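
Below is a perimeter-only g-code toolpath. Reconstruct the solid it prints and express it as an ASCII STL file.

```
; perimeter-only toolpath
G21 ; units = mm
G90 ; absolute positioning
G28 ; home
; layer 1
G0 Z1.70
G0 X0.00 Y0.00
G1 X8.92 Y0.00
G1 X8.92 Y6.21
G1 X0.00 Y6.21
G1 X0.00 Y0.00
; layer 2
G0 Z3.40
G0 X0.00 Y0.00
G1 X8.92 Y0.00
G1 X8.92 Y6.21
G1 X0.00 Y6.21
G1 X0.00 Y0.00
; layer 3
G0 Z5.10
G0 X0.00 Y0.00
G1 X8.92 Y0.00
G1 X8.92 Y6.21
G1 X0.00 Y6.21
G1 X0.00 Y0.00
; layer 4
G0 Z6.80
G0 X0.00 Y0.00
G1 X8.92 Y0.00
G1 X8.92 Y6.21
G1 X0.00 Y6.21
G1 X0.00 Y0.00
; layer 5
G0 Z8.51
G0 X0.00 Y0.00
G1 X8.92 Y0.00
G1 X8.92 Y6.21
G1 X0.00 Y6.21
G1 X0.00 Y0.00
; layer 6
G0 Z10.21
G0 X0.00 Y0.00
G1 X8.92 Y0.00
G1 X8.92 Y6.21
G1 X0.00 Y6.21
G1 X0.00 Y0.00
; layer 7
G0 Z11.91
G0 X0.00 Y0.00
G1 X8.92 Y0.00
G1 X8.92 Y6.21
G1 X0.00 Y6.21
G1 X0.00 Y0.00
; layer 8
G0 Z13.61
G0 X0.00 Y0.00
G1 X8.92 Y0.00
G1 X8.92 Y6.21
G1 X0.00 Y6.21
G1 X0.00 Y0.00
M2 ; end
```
solid part
  facet normal 0.0000 0.0000 -1.0000
    outer loop
      vertex 8.92 6.21 0.00
      vertex 8.92 0.00 0.00
      vertex 0.00 0.00 0.00
    endloop
  endfacet
  facet normal 0.0000 0.0000 -1.0000
    outer loop
      vertex 0.00 6.21 0.00
      vertex 8.92 6.21 0.00
      vertex 0.00 0.00 0.00
    endloop
  endfacet
  facet normal 0.0000 0.0000 1.0000
    outer loop
      vertex 0.00 0.00 13.61
      vertex 8.92 0.00 13.61
      vertex 8.92 6.21 13.61
    endloop
  endfacet
  facet normal 0.0000 0.0000 1.0000
    outer loop
      vertex 0.00 0.00 13.61
      vertex 8.92 6.21 13.61
      vertex 0.00 6.21 13.61
    endloop
  endfacet
  facet normal 0.0000 -1.0000 0.0000
    outer loop
      vertex 0.00 0.00 0.00
      vertex 8.92 0.00 0.00
      vertex 8.92 0.00 13.61
    endloop
  endfacet
  facet normal 0.0000 -1.0000 0.0000
    outer loop
      vertex 0.00 0.00 0.00
      vertex 8.92 0.00 13.61
      vertex 0.00 0.00 13.61
    endloop
  endfacet
  facet normal 0.0000 1.0000 0.0000
    outer loop
      vertex 8.92 6.21 13.61
      vertex 8.92 6.21 0.00
      vertex 0.00 6.21 0.00
    endloop
  endfacet
  facet normal 0.0000 1.0000 0.0000
    outer loop
      vertex 0.00 6.21 13.61
      vertex 8.92 6.21 13.61
      vertex 0.00 6.21 0.00
    endloop
  endfacet
  facet normal -1.0000 0.0000 0.0000
    outer loop
      vertex 0.00 6.21 13.61
      vertex 0.00 6.21 0.00
      vertex 0.00 0.00 0.00
    endloop
  endfacet
  facet normal -1.0000 0.0000 0.0000
    outer loop
      vertex 0.00 0.00 13.61
      vertex 0.00 6.21 13.61
      vertex 0.00 0.00 0.00
    endloop
  endfacet
  facet normal 1.0000 0.0000 0.0000
    outer loop
      vertex 8.92 0.00 0.00
      vertex 8.92 6.21 0.00
      vertex 8.92 6.21 13.61
    endloop
  endfacet
  facet normal 1.0000 0.0000 0.0000
    outer loop
      vertex 8.92 0.00 0.00
      vertex 8.92 6.21 13.61
      vertex 8.92 0.00 13.61
    endloop
  endfacet
endsolid part

The G0 Z moves step by Δz≈1.70 mm. Every layer's G1 loop is the same polygon, so the solid is a straight extrusion of it from z=0 to z≈13.6. Closing with flat bottom and top caps and triangulating gives 12 facets — a rectangular box, roughly 8.92 × 6.21 mm footprint and 13.6 mm tall.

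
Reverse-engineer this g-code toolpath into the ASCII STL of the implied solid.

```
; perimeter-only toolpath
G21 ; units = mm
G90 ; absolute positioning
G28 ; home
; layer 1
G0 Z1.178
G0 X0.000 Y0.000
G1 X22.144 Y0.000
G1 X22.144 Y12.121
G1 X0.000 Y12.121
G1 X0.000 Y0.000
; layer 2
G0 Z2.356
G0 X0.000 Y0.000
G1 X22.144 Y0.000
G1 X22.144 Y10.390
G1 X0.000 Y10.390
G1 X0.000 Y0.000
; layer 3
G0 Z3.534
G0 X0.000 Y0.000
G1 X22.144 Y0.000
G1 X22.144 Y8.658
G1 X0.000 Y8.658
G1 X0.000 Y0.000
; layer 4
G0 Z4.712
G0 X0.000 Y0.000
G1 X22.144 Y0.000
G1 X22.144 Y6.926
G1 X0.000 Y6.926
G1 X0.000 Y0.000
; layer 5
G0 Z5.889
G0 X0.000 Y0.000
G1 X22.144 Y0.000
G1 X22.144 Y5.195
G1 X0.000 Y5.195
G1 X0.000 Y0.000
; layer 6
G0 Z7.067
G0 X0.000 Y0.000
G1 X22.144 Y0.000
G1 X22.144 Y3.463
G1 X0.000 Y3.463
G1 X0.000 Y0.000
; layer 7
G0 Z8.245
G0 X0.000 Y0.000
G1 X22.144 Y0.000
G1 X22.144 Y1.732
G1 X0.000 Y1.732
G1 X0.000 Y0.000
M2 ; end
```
solid part
  facet normal 0.0000 0.0000 -1.0000
    outer loop
      vertex 22.144 13.853 0.000
      vertex 22.144 0.000 0.000
      vertex 0.000 0.000 0.000
    endloop
  endfacet
  facet normal 0.0000 0.0000 -1.0000
    outer loop
      vertex 0.000 13.853 0.000
      vertex 22.144 13.853 0.000
      vertex 0.000 0.000 0.000
    endloop
  endfacet
  facet normal 0.0000 -1.0000 0.0000
    outer loop
      vertex 0.000 0.000 0.000
      vertex 22.144 0.000 0.000
      vertex 22.144 0.000 9.423
    endloop
  endfacet
  facet normal 0.0000 -1.0000 0.0000
    outer loop
      vertex 0.000 0.000 0.000
      vertex 22.144 0.000 9.423
      vertex 0.000 0.000 9.423
    endloop
  endfacet
  facet normal 0.0000 0.5624 0.8268
    outer loop
      vertex 0.000 0.000 9.423
      vertex 22.144 0.000 9.423
      vertex 22.144 13.853 0.000
    endloop
  endfacet
  facet normal 0.0000 0.5624 0.8268
    outer loop
      vertex 0.000 0.000 9.423
      vertex 22.144 13.853 0.000
      vertex 0.000 13.853 0.000
    endloop
  endfacet
  facet normal -1.0000 0.0000 0.0000
    outer loop
      vertex 0.000 0.000 9.423
      vertex 0.000 13.853 0.000
      vertex 0.000 0.000 0.000
    endloop
  endfacet
  facet normal 1.0000 0.0000 0.0000
    outer loop
      vertex 22.144 0.000 0.000
      vertex 22.144 13.853 0.000
      vertex 22.144 0.000 9.423
    endloop
  endfacet
endsolid part

The G0 Z moves step by Δz≈1.178 mm. The G1 loops shrink linearly with z, so the solid tapers from its base footprint up to z≈9.42. Closing with a flat bottom cap and the tapered top and triangulating gives 8 facets — a wedge (ramp): 22.1 × 13.9 mm base, rising to 9.42 mm along the y=0 edge and sloping linearly to z=0 at y=13.9.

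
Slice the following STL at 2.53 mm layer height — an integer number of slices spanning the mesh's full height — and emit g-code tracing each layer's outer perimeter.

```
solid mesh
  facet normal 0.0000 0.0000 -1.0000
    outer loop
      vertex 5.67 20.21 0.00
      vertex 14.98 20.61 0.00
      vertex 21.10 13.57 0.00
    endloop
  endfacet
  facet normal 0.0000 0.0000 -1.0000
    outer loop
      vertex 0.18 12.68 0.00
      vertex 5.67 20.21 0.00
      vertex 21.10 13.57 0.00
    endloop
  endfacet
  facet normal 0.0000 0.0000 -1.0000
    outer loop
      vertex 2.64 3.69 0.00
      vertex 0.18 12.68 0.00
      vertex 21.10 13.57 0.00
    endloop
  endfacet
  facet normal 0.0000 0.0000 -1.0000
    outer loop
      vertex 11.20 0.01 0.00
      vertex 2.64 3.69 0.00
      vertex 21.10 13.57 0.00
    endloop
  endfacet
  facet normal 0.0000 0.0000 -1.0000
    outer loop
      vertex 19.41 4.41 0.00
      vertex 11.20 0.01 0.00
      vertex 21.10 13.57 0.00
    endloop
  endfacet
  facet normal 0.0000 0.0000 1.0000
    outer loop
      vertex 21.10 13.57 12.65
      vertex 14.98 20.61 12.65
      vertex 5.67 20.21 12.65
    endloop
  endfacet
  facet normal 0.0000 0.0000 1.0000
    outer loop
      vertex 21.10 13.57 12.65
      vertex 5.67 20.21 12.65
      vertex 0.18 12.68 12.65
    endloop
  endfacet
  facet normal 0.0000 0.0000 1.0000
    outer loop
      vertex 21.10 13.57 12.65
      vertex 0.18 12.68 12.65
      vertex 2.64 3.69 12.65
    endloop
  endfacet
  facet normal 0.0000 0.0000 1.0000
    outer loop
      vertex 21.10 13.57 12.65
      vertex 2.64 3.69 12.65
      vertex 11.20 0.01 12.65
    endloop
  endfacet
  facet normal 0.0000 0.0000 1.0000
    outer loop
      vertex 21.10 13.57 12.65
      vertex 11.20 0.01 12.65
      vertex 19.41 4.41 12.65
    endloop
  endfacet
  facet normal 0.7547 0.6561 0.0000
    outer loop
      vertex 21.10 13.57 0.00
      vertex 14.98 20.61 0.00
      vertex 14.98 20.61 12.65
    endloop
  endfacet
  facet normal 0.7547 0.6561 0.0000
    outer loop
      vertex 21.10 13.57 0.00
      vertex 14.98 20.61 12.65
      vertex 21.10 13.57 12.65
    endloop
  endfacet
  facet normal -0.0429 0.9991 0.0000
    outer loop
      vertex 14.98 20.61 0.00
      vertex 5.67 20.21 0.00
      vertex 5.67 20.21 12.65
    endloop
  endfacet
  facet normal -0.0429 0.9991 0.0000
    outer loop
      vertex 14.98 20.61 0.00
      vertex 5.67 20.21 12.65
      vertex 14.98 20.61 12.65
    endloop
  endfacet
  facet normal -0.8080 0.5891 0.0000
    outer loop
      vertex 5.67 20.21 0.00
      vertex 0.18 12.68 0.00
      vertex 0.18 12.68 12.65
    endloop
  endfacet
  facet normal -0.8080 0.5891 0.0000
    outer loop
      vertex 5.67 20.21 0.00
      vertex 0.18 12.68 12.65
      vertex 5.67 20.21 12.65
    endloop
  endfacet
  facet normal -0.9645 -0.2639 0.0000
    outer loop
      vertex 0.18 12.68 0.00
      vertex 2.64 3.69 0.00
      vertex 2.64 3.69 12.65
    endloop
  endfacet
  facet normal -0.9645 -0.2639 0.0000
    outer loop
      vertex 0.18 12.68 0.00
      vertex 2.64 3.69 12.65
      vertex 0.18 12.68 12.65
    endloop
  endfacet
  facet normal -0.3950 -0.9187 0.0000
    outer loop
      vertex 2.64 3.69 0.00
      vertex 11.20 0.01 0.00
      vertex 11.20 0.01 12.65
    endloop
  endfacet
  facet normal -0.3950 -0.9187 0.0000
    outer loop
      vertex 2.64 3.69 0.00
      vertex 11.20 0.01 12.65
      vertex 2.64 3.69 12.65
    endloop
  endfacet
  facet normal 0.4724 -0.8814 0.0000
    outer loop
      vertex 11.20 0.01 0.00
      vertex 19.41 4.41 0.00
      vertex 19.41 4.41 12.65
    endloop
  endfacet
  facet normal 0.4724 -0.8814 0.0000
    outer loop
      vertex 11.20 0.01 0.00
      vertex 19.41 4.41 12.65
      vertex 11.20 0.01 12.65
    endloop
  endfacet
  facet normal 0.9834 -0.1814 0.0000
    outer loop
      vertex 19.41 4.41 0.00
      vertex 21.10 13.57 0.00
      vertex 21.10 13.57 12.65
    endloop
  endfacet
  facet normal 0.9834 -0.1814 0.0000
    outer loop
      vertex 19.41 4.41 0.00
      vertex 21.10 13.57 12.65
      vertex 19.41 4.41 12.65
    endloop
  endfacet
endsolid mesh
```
; perimeter-only toolpath
G21 ; units = mm
G90 ; absolute positioning
G28 ; home
; layer 1
G0 Z2.53
G0 X21.10 Y13.57
G1 X14.98 Y20.61
G1 X5.67 Y20.21
G1 X0.18 Y12.68
G1 X2.64 Y3.69
G1 X11.20 Y0.01
G1 X19.41 Y4.41
G1 X21.10 Y13.57
; layer 2
G0 Z5.06
G0 X21.10 Y13.57
G1 X14.98 Y20.61
G1 X5.67 Y20.21
G1 X0.18 Y12.68
G1 X2.64 Y3.69
G1 X11.20 Y0.01
G1 X19.41 Y4.41
G1 X21.10 Y13.57
; layer 3
G0 Z7.59
G0 X21.10 Y13.57
G1 X14.98 Y20.61
G1 X5.67 Y20.21
G1 X0.18 Y12.68
G1 X2.64 Y3.69
G1 X11.20 Y0.01
G1 X19.41 Y4.41
G1 X21.10 Y13.57
; layer 4
G0 Z10.12
G0 X21.10 Y13.57
G1 X14.98 Y20.61
G1 X5.67 Y20.21
G1 X0.18 Y12.68
G1 X2.64 Y3.69
G1 X11.20 Y0.01
G1 X19.41 Y4.41
G1 X21.10 Y13.57
; layer 5
G0 Z12.65
G0 X21.10 Y13.57
G1 X14.98 Y20.61
G1 X5.67 Y20.21
G1 X0.18 Y12.68
G1 X2.64 Y3.69
G1 X11.20 Y0.01
G1 X19.41 Y4.41
G1 X21.10 Y13.57
M2 ; end

The solid is a regular 7-sided prism (a cylinder approximated with 7 flat sides), circumscribed radius ≈ 10.7 mm, height ≈ 12.7 mm. Slicing at Δz = 2.53 mm — 5 equal slices spanning the solid's height, so layer i sits at z = i·h/5 — gives 5 non-empty perimeters. Each is a 7-segment closed polygon; G0 lifts to the layer z and rapids to the start vertex, then G1 traces the edges.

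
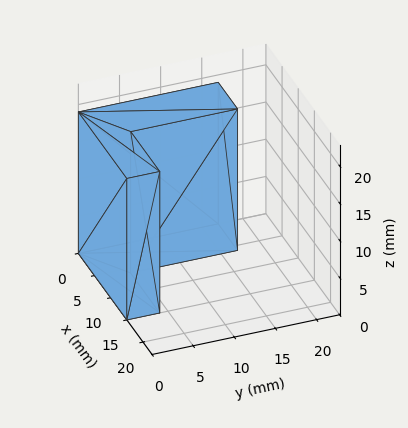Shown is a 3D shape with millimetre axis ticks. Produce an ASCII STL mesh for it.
Reading the render: the shape is an L-shaped prism: outer 15 × 17 mm, arm thicknesses ≈ 4 mm (horizontal) and 6 mm (vertical), extruded 19 mm in z (dimensions read to the nearest mm from the axis ticks). For the STL, each face is triangulated and given an outward normal.

solid part
  facet normal 0.0000 0.0000 -1.0000
    outer loop
      vertex 15.000 4.000 0.000
      vertex 15.000 0.000 0.000
      vertex 0.000 0.000 0.000
    endloop
  endfacet
  facet normal 0.0000 0.0000 -1.0000
    outer loop
      vertex 6.000 4.000 0.000
      vertex 15.000 4.000 0.000
      vertex 0.000 0.000 0.000
    endloop
  endfacet
  facet normal 0.0000 0.0000 -1.0000
    outer loop
      vertex 6.000 17.000 0.000
      vertex 6.000 4.000 0.000
      vertex 0.000 0.000 0.000
    endloop
  endfacet
  facet normal 0.0000 0.0000 -1.0000
    outer loop
      vertex 0.000 17.000 0.000
      vertex 6.000 17.000 0.000
      vertex 0.000 0.000 0.000
    endloop
  endfacet
  facet normal 0.0000 0.0000 1.0000
    outer loop
      vertex 0.000 0.000 19.000
      vertex 15.000 0.000 19.000
      vertex 15.000 4.000 19.000
    endloop
  endfacet
  facet normal 0.0000 0.0000 1.0000
    outer loop
      vertex 0.000 0.000 19.000
      vertex 15.000 4.000 19.000
      vertex 6.000 4.000 19.000
    endloop
  endfacet
  facet normal 0.0000 0.0000 1.0000
    outer loop
      vertex 0.000 0.000 19.000
      vertex 6.000 4.000 19.000
      vertex 6.000 17.000 19.000
    endloop
  endfacet
  facet normal 0.0000 0.0000 1.0000
    outer loop
      vertex 0.000 0.000 19.000
      vertex 6.000 17.000 19.000
      vertex 0.000 17.000 19.000
    endloop
  endfacet
  facet normal 0.0000 -1.0000 0.0000
    outer loop
      vertex 0.000 0.000 0.000
      vertex 15.000 0.000 0.000
      vertex 15.000 0.000 19.000
    endloop
  endfacet
  facet normal 0.0000 -1.0000 0.0000
    outer loop
      vertex 0.000 0.000 0.000
      vertex 15.000 0.000 19.000
      vertex 0.000 0.000 19.000
    endloop
  endfacet
  facet normal 1.0000 0.0000 0.0000
    outer loop
      vertex 15.000 0.000 0.000
      vertex 15.000 4.000 0.000
      vertex 15.000 4.000 19.000
    endloop
  endfacet
  facet normal 1.0000 0.0000 0.0000
    outer loop
      vertex 15.000 0.000 0.000
      vertex 15.000 4.000 19.000
      vertex 15.000 0.000 19.000
    endloop
  endfacet
  facet normal 0.0000 1.0000 0.0000
    outer loop
      vertex 15.000 4.000 0.000
      vertex 6.000 4.000 0.000
      vertex 6.000 4.000 19.000
    endloop
  endfacet
  facet normal 0.0000 1.0000 0.0000
    outer loop
      vertex 15.000 4.000 0.000
      vertex 6.000 4.000 19.000
      vertex 15.000 4.000 19.000
    endloop
  endfacet
  facet normal 1.0000 0.0000 0.0000
    outer loop
      vertex 6.000 4.000 0.000
      vertex 6.000 17.000 0.000
      vertex 6.000 17.000 19.000
    endloop
  endfacet
  facet normal 1.0000 0.0000 0.0000
    outer loop
      vertex 6.000 4.000 0.000
      vertex 6.000 17.000 19.000
      vertex 6.000 4.000 19.000
    endloop
  endfacet
  facet normal 0.0000 1.0000 0.0000
    outer loop
      vertex 6.000 17.000 0.000
      vertex 0.000 17.000 0.000
      vertex 0.000 17.000 19.000
    endloop
  endfacet
  facet normal 0.0000 1.0000 0.0000
    outer loop
      vertex 6.000 17.000 0.000
      vertex 0.000 17.000 19.000
      vertex 6.000 17.000 19.000
    endloop
  endfacet
  facet normal -1.0000 0.0000 0.0000
    outer loop
      vertex 0.000 17.000 0.000
      vertex 0.000 0.000 0.000
      vertex 0.000 0.000 19.000
    endloop
  endfacet
  facet normal -1.0000 0.0000 0.0000
    outer loop
      vertex 0.000 17.000 0.000
      vertex 0.000 0.000 19.000
      vertex 0.000 17.000 19.000
    endloop
  endfacet
endsolid part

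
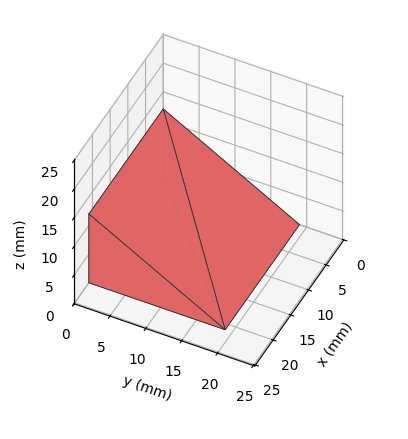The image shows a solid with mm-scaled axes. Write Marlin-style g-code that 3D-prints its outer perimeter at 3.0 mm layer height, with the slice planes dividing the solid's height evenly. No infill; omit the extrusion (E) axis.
Reading the render: the shape is a wedge (ramp): 21 × 19 mm base, rising to 12 mm along the y=0 edge and sloping linearly to z=0 at y=19 (dimensions read to the nearest mm from the axis ticks). For the g-code, the solid's height is divided into equal slices at the stated Δz and each level perimeter traced with G1 moves after a G0 lift.

; perimeter-only toolpath
G21 ; units = mm
G90 ; absolute positioning
G28 ; home
; layer 1
G0 Z3.0
G0 X0.0 Y0.0
G1 X21.0 Y0.0
G1 X21.0 Y14.2
G1 X0.0 Y14.2
G1 X0.0 Y0.0
; layer 2
G0 Z6.0
G0 X0.0 Y0.0
G1 X21.0 Y0.0
G1 X21.0 Y9.5
G1 X0.0 Y9.5
G1 X0.0 Y0.0
; layer 3
G0 Z9.0
G0 X0.0 Y0.0
G1 X21.0 Y0.0
G1 X21.0 Y4.8
G1 X0.0 Y4.8
G1 X0.0 Y0.0
M2 ; end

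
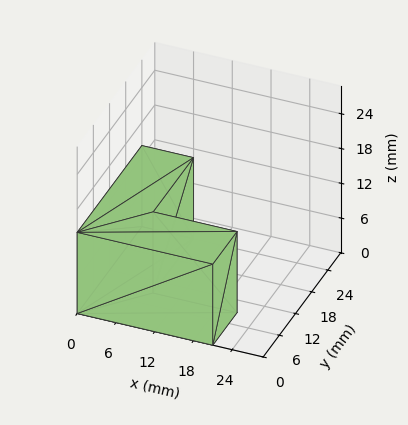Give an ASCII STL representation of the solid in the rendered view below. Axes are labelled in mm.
Reading the render: the shape is an L-shaped prism: outer 21 × 24 mm, arm thicknesses ≈ 9 mm (horizontal) and 8 mm (vertical), extruded 14 mm in z (dimensions read to the nearest mm from the axis ticks). For the STL, each face is triangulated and given an outward normal.

solid part
  facet normal 0.0000 0.0000 -1.0000
    outer loop
      vertex 21.00 9.00 0.00
      vertex 21.00 0.00 0.00
      vertex 0.00 0.00 0.00
    endloop
  endfacet
  facet normal 0.0000 0.0000 -1.0000
    outer loop
      vertex 8.00 9.00 0.00
      vertex 21.00 9.00 0.00
      vertex 0.00 0.00 0.00
    endloop
  endfacet
  facet normal 0.0000 0.0000 -1.0000
    outer loop
      vertex 8.00 24.00 0.00
      vertex 8.00 9.00 0.00
      vertex 0.00 0.00 0.00
    endloop
  endfacet
  facet normal 0.0000 0.0000 -1.0000
    outer loop
      vertex 0.00 24.00 0.00
      vertex 8.00 24.00 0.00
      vertex 0.00 0.00 0.00
    endloop
  endfacet
  facet normal 0.0000 0.0000 1.0000
    outer loop
      vertex 0.00 0.00 14.00
      vertex 21.00 0.00 14.00
      vertex 21.00 9.00 14.00
    endloop
  endfacet
  facet normal 0.0000 0.0000 1.0000
    outer loop
      vertex 0.00 0.00 14.00
      vertex 21.00 9.00 14.00
      vertex 8.00 9.00 14.00
    endloop
  endfacet
  facet normal 0.0000 0.0000 1.0000
    outer loop
      vertex 0.00 0.00 14.00
      vertex 8.00 9.00 14.00
      vertex 8.00 24.00 14.00
    endloop
  endfacet
  facet normal 0.0000 0.0000 1.0000
    outer loop
      vertex 0.00 0.00 14.00
      vertex 8.00 24.00 14.00
      vertex 0.00 24.00 14.00
    endloop
  endfacet
  facet normal 0.0000 -1.0000 0.0000
    outer loop
      vertex 0.00 0.00 0.00
      vertex 21.00 0.00 0.00
      vertex 21.00 0.00 14.00
    endloop
  endfacet
  facet normal 0.0000 -1.0000 0.0000
    outer loop
      vertex 0.00 0.00 0.00
      vertex 21.00 0.00 14.00
      vertex 0.00 0.00 14.00
    endloop
  endfacet
  facet normal 1.0000 0.0000 0.0000
    outer loop
      vertex 21.00 0.00 0.00
      vertex 21.00 9.00 0.00
      vertex 21.00 9.00 14.00
    endloop
  endfacet
  facet normal 1.0000 0.0000 0.0000
    outer loop
      vertex 21.00 0.00 0.00
      vertex 21.00 9.00 14.00
      vertex 21.00 0.00 14.00
    endloop
  endfacet
  facet normal 0.0000 1.0000 0.0000
    outer loop
      vertex 21.00 9.00 0.00
      vertex 8.00 9.00 0.00
      vertex 8.00 9.00 14.00
    endloop
  endfacet
  facet normal 0.0000 1.0000 0.0000
    outer loop
      vertex 21.00 9.00 0.00
      vertex 8.00 9.00 14.00
      vertex 21.00 9.00 14.00
    endloop
  endfacet
  facet normal 1.0000 0.0000 0.0000
    outer loop
      vertex 8.00 9.00 0.00
      vertex 8.00 24.00 0.00
      vertex 8.00 24.00 14.00
    endloop
  endfacet
  facet normal 1.0000 0.0000 0.0000
    outer loop
      vertex 8.00 9.00 0.00
      vertex 8.00 24.00 14.00
      vertex 8.00 9.00 14.00
    endloop
  endfacet
  facet normal 0.0000 1.0000 0.0000
    outer loop
      vertex 8.00 24.00 0.00
      vertex 0.00 24.00 0.00
      vertex 0.00 24.00 14.00
    endloop
  endfacet
  facet normal 0.0000 1.0000 0.0000
    outer loop
      vertex 8.00 24.00 0.00
      vertex 0.00 24.00 14.00
      vertex 8.00 24.00 14.00
    endloop
  endfacet
  facet normal -1.0000 0.0000 0.0000
    outer loop
      vertex 0.00 24.00 0.00
      vertex 0.00 0.00 0.00
      vertex 0.00 0.00 14.00
    endloop
  endfacet
  facet normal -1.0000 0.0000 0.0000
    outer loop
      vertex 0.00 24.00 0.00
      vertex 0.00 0.00 14.00
      vertex 0.00 24.00 14.00
    endloop
  endfacet
endsolid part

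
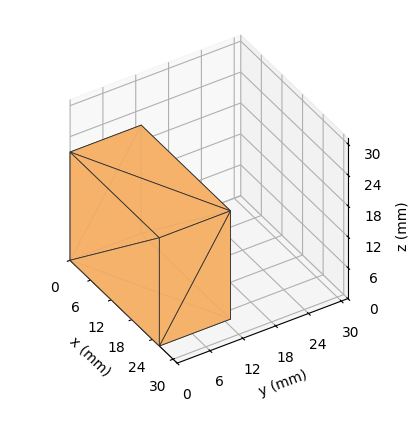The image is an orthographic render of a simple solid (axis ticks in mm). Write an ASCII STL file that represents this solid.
Reading the render: the shape is a rectangular box, roughly 26 × 13 mm footprint and 21 mm tall (dimensions read to the nearest mm from the axis ticks). For the STL, each face is triangulated and given an outward normal.

solid part
  facet normal 0.0000 0.0000 -1.0000
    outer loop
      vertex 26.00 13.00 0.00
      vertex 26.00 0.00 0.00
      vertex 0.00 0.00 0.00
    endloop
  endfacet
  facet normal 0.0000 0.0000 -1.0000
    outer loop
      vertex 0.00 13.00 0.00
      vertex 26.00 13.00 0.00
      vertex 0.00 0.00 0.00
    endloop
  endfacet
  facet normal 0.0000 0.0000 1.0000
    outer loop
      vertex 0.00 0.00 21.00
      vertex 26.00 0.00 21.00
      vertex 26.00 13.00 21.00
    endloop
  endfacet
  facet normal 0.0000 0.0000 1.0000
    outer loop
      vertex 0.00 0.00 21.00
      vertex 26.00 13.00 21.00
      vertex 0.00 13.00 21.00
    endloop
  endfacet
  facet normal 0.0000 -1.0000 0.0000
    outer loop
      vertex 0.00 0.00 0.00
      vertex 26.00 0.00 0.00
      vertex 26.00 0.00 21.00
    endloop
  endfacet
  facet normal 0.0000 -1.0000 0.0000
    outer loop
      vertex 0.00 0.00 0.00
      vertex 26.00 0.00 21.00
      vertex 0.00 0.00 21.00
    endloop
  endfacet
  facet normal 0.0000 1.0000 0.0000
    outer loop
      vertex 26.00 13.00 21.00
      vertex 26.00 13.00 0.00
      vertex 0.00 13.00 0.00
    endloop
  endfacet
  facet normal 0.0000 1.0000 0.0000
    outer loop
      vertex 0.00 13.00 21.00
      vertex 26.00 13.00 21.00
      vertex 0.00 13.00 0.00
    endloop
  endfacet
  facet normal -1.0000 0.0000 0.0000
    outer loop
      vertex 0.00 13.00 21.00
      vertex 0.00 13.00 0.00
      vertex 0.00 0.00 0.00
    endloop
  endfacet
  facet normal -1.0000 0.0000 0.0000
    outer loop
      vertex 0.00 0.00 21.00
      vertex 0.00 13.00 21.00
      vertex 0.00 0.00 0.00
    endloop
  endfacet
  facet normal 1.0000 0.0000 0.0000
    outer loop
      vertex 26.00 0.00 0.00
      vertex 26.00 13.00 0.00
      vertex 26.00 13.00 21.00
    endloop
  endfacet
  facet normal 1.0000 0.0000 0.0000
    outer loop
      vertex 26.00 0.00 0.00
      vertex 26.00 13.00 21.00
      vertex 26.00 0.00 21.00
    endloop
  endfacet
endsolid part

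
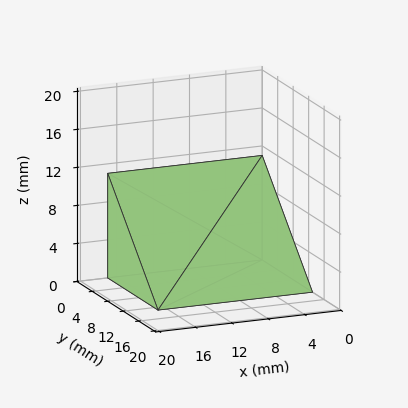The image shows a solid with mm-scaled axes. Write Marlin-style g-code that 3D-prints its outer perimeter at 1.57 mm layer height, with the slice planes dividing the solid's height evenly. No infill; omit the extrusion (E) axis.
Reading the render: the shape is a wedge (ramp): 17 × 13 mm base, rising to 11 mm along the y=0 edge and sloping linearly to z=0 at y=13 (dimensions read to the nearest mm from the axis ticks). For the g-code, the solid's height is divided into equal slices at the stated Δz and each level perimeter traced with G1 moves after a G0 lift.

; perimeter-only toolpath
G21 ; units = mm
G90 ; absolute positioning
G28 ; home
; layer 1
G0 Z1.57
G0 X0.00 Y0.00
G1 X17.00 Y0.00
G1 X17.00 Y11.14
G1 X0.00 Y11.14
G1 X0.00 Y0.00
; layer 2
G0 Z3.14
G0 X0.00 Y0.00
G1 X17.00 Y0.00
G1 X17.00 Y9.29
G1 X0.00 Y9.29
G1 X0.00 Y0.00
; layer 3
G0 Z4.71
G0 X0.00 Y0.00
G1 X17.00 Y0.00
G1 X17.00 Y7.43
G1 X0.00 Y7.43
G1 X0.00 Y0.00
; layer 4
G0 Z6.29
G0 X0.00 Y0.00
G1 X17.00 Y0.00
G1 X17.00 Y5.57
G1 X0.00 Y5.57
G1 X0.00 Y0.00
; layer 5
G0 Z7.86
G0 X0.00 Y0.00
G1 X17.00 Y0.00
G1 X17.00 Y3.71
G1 X0.00 Y3.71
G1 X0.00 Y0.00
; layer 6
G0 Z9.43
G0 X0.00 Y0.00
G1 X17.00 Y0.00
G1 X17.00 Y1.86
G1 X0.00 Y1.86
G1 X0.00 Y0.00
M2 ; end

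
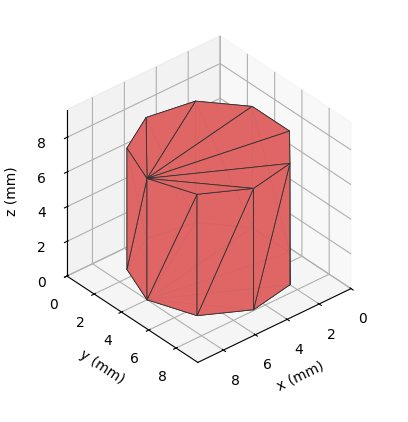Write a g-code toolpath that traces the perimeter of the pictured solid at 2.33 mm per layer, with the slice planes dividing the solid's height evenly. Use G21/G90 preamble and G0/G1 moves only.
Reading the render: the shape is a regular 9-sided prism (a cylinder approximated with 9 flat sides), circumscribed radius ≈ 4 mm, height ≈ 7 mm (dimensions read to the nearest mm from the axis ticks). For the g-code, the solid's height is divided into equal slices at the stated Δz and each level perimeter traced with G1 moves after a G0 lift.

; perimeter-only toolpath
G21 ; units = mm
G90 ; absolute positioning
G28 ; home
; layer 1
G0 Z2.33
G0 X8.00 Y4.00
G1 X7.06 Y6.57
G1 X4.69 Y7.94
G1 X2.00 Y7.46
G1 X0.24 Y5.37
G1 X0.24 Y2.63
G1 X2.00 Y0.54
G1 X4.69 Y0.06
G1 X7.06 Y1.43
G1 X8.00 Y4.00
; layer 2
G0 Z4.67
G0 X8.00 Y4.00
G1 X7.06 Y6.57
G1 X4.69 Y7.94
G1 X2.00 Y7.46
G1 X0.24 Y5.37
G1 X0.24 Y2.63
G1 X2.00 Y0.54
G1 X4.69 Y0.06
G1 X7.06 Y1.43
G1 X8.00 Y4.00
; layer 3
G0 Z7.00
G0 X8.00 Y4.00
G1 X7.06 Y6.57
G1 X4.69 Y7.94
G1 X2.00 Y7.46
G1 X0.24 Y5.37
G1 X0.24 Y2.63
G1 X2.00 Y0.54
G1 X4.69 Y0.06
G1 X7.06 Y1.43
G1 X8.00 Y4.00
M2 ; end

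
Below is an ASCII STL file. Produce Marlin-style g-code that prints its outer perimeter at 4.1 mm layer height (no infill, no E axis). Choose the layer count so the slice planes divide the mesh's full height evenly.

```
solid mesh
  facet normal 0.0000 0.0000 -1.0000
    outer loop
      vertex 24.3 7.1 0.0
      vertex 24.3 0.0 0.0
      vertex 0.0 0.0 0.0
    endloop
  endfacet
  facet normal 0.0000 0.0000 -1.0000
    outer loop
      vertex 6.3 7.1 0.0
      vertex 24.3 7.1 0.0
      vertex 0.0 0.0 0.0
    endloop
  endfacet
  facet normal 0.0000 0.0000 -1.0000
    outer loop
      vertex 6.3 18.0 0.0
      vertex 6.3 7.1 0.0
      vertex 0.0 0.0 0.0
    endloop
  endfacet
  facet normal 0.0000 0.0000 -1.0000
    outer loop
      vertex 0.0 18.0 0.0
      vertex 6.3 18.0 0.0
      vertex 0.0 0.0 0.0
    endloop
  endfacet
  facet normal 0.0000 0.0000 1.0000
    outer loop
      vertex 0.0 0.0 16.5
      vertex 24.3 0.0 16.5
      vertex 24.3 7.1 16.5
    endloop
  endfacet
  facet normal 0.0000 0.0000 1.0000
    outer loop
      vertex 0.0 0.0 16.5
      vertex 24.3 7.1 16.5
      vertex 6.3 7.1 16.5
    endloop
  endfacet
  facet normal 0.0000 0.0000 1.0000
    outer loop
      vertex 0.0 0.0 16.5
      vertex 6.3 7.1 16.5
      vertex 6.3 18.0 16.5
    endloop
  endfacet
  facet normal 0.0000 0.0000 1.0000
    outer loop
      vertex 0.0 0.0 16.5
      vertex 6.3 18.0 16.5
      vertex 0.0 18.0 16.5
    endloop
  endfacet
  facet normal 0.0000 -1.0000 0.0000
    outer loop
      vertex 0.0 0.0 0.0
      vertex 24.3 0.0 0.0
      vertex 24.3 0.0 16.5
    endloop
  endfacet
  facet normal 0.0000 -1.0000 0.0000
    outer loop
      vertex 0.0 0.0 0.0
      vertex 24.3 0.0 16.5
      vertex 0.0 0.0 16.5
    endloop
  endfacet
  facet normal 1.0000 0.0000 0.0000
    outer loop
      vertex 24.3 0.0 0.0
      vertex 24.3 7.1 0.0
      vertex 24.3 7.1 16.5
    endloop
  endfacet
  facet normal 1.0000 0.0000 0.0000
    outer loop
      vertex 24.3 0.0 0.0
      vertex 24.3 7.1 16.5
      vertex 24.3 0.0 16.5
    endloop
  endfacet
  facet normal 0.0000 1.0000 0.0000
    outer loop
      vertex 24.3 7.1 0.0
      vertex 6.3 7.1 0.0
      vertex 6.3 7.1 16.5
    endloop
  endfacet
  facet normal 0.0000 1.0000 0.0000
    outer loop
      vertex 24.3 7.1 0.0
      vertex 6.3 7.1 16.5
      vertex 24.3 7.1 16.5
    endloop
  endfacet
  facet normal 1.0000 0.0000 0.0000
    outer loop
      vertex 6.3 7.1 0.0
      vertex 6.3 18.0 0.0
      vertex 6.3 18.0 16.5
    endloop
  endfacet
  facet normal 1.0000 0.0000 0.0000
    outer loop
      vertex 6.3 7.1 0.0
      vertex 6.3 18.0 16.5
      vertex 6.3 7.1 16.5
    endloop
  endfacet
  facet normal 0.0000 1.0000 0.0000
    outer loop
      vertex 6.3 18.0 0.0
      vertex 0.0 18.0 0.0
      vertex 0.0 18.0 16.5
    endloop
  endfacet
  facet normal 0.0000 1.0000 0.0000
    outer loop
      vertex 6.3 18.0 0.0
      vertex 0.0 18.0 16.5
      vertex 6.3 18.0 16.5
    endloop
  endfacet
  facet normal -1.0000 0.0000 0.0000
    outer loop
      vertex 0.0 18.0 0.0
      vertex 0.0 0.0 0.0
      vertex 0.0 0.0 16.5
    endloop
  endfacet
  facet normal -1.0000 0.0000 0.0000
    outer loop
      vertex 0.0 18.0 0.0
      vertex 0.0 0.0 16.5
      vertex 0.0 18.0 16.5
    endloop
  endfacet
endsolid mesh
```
; perimeter-only toolpath
G21 ; units = mm
G90 ; absolute positioning
G28 ; home
; layer 1
G0 Z4.1
G0 X0.0 Y0.0
G1 X24.3 Y0.0
G1 X24.3 Y7.1
G1 X6.3 Y7.1
G1 X6.3 Y18.0
G1 X0.0 Y18.0
G1 X0.0 Y0.0
; layer 2
G0 Z8.2
G0 X0.0 Y0.0
G1 X24.3 Y0.0
G1 X24.3 Y7.1
G1 X6.3 Y7.1
G1 X6.3 Y18.0
G1 X0.0 Y18.0
G1 X0.0 Y0.0
; layer 3
G0 Z12.4
G0 X0.0 Y0.0
G1 X24.3 Y0.0
G1 X24.3 Y7.1
G1 X6.3 Y7.1
G1 X6.3 Y18.0
G1 X0.0 Y18.0
G1 X0.0 Y0.0
; layer 4
G0 Z16.5
G0 X0.0 Y0.0
G1 X24.3 Y0.0
G1 X24.3 Y7.1
G1 X6.3 Y7.1
G1 X6.3 Y18.0
G1 X0.0 Y18.0
G1 X0.0 Y0.0
M2 ; end

The solid is an L-shaped prism: outer 24.3 × 18 mm, arm thicknesses ≈ 7.1 mm (horizontal) and 6.3 mm (vertical), extruded 16.5 mm in z. Slicing at Δz = 4.1 mm — 4 equal slices spanning the solid's height, so layer i sits at z = i·h/4 — gives 4 non-empty perimeters. Each is a 6-segment closed polygon; G0 lifts to the layer z and rapids to the start vertex, then G1 traces the edges.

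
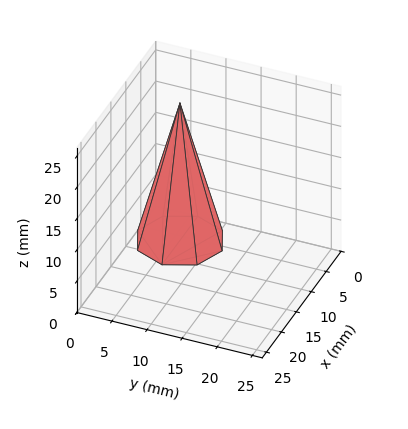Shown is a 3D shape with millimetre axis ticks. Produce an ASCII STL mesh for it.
Reading the render: the shape is a regular 8-sided pyramid, base circumscribed radius ≈ 6 mm, apex at z ≈ 22 mm (dimensions read to the nearest mm from the axis ticks). For the STL, each face is triangulated and given an outward normal.

solid part
  facet normal 0.0000 0.0000 -1.0000
    outer loop
      vertex 6.00 12.00 0.00
      vertex 10.24 10.24 0.00
      vertex 12.00 6.00 0.00
    endloop
  endfacet
  facet normal 0.0000 0.0000 -1.0000
    outer loop
      vertex 1.76 10.24 0.00
      vertex 6.00 12.00 0.00
      vertex 12.00 6.00 0.00
    endloop
  endfacet
  facet normal 0.0000 0.0000 -1.0000
    outer loop
      vertex 0.00 6.00 0.00
      vertex 1.76 10.24 0.00
      vertex 12.00 6.00 0.00
    endloop
  endfacet
  facet normal 0.0000 0.0000 -1.0000
    outer loop
      vertex 1.76 1.76 0.00
      vertex 0.00 6.00 0.00
      vertex 12.00 6.00 0.00
    endloop
  endfacet
  facet normal 0.0000 0.0000 -1.0000
    outer loop
      vertex 6.00 0.00 0.00
      vertex 1.76 1.76 0.00
      vertex 12.00 6.00 0.00
    endloop
  endfacet
  facet normal 0.0000 0.0000 -1.0000
    outer loop
      vertex 10.24 1.76 0.00
      vertex 6.00 0.00 0.00
      vertex 12.00 6.00 0.00
    endloop
  endfacet
  facet normal 0.8956 0.3718 0.2443
    outer loop
      vertex 12.00 6.00 0.00
      vertex 10.24 10.24 0.00
      vertex 6.00 6.00 22.00
    endloop
  endfacet
  facet normal 0.3718 0.8956 0.2443
    outer loop
      vertex 10.24 10.24 0.00
      vertex 6.00 12.00 0.00
      vertex 6.00 6.00 22.00
    endloop
  endfacet
  facet normal -0.3718 0.8956 0.2443
    outer loop
      vertex 6.00 12.00 0.00
      vertex 1.76 10.24 0.00
      vertex 6.00 6.00 22.00
    endloop
  endfacet
  facet normal -0.8956 0.3718 0.2443
    outer loop
      vertex 1.76 10.24 0.00
      vertex 0.00 6.00 0.00
      vertex 6.00 6.00 22.00
    endloop
  endfacet
  facet normal -0.8956 -0.3718 0.2443
    outer loop
      vertex 0.00 6.00 0.00
      vertex 1.76 1.76 0.00
      vertex 6.00 6.00 22.00
    endloop
  endfacet
  facet normal -0.3718 -0.8956 0.2443
    outer loop
      vertex 1.76 1.76 0.00
      vertex 6.00 0.00 0.00
      vertex 6.00 6.00 22.00
    endloop
  endfacet
  facet normal 0.3718 -0.8956 0.2443
    outer loop
      vertex 6.00 0.00 0.00
      vertex 10.24 1.76 0.00
      vertex 6.00 6.00 22.00
    endloop
  endfacet
  facet normal 0.8956 -0.3718 0.2443
    outer loop
      vertex 10.24 1.76 0.00
      vertex 12.00 6.00 0.00
      vertex 6.00 6.00 22.00
    endloop
  endfacet
endsolid part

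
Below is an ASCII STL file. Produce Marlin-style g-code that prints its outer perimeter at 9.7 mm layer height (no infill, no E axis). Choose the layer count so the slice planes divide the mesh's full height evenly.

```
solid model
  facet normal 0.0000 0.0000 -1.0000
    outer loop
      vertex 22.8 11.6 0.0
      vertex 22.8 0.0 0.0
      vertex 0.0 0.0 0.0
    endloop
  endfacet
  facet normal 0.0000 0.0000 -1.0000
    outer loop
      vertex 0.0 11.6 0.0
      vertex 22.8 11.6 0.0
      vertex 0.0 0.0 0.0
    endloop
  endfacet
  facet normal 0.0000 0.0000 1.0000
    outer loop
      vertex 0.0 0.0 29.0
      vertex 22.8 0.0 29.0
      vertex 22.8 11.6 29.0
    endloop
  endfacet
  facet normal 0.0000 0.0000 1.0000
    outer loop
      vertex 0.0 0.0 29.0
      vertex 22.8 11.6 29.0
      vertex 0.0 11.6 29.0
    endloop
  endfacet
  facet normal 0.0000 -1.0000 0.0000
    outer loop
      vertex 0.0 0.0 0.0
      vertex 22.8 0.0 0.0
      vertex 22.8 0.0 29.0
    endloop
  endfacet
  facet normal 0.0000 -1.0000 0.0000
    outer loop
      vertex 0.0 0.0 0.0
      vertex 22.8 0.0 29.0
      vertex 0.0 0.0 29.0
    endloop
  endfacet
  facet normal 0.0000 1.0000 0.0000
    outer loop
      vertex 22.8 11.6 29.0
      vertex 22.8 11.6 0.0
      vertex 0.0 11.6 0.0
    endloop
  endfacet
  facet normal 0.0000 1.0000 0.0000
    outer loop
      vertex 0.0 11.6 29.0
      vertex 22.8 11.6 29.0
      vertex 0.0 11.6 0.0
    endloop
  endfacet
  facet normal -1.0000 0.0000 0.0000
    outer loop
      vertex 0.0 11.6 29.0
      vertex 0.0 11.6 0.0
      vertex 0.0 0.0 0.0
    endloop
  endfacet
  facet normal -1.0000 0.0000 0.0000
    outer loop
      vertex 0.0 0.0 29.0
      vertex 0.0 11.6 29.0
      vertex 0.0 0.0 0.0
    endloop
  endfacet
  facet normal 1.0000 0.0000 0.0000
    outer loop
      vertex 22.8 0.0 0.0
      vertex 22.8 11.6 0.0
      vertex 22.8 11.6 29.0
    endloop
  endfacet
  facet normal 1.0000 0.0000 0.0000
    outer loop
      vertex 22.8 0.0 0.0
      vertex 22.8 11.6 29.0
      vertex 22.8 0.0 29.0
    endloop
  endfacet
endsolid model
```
; perimeter-only toolpath
G21 ; units = mm
G90 ; absolute positioning
G28 ; home
; layer 1
G0 Z9.7
G0 X0.0 Y0.0
G1 X22.8 Y0.0
G1 X22.8 Y11.6
G1 X0.0 Y11.6
G1 X0.0 Y0.0
; layer 2
G0 Z19.3
G0 X0.0 Y0.0
G1 X22.8 Y0.0
G1 X22.8 Y11.6
G1 X0.0 Y11.6
G1 X0.0 Y0.0
; layer 3
G0 Z29.0
G0 X0.0 Y0.0
G1 X22.8 Y0.0
G1 X22.8 Y11.6
G1 X0.0 Y11.6
G1 X0.0 Y0.0
M2 ; end

The solid is a rectangular box, roughly 22.8 × 11.6 mm footprint and 29 mm tall. Slicing at Δz = 9.7 mm — 3 equal slices spanning the solid's height, so layer i sits at z = i·h/3 — gives 3 non-empty perimeters. Each is a 4-segment closed polygon; G0 lifts to the layer z and rapids to the start vertex, then G1 traces the edges.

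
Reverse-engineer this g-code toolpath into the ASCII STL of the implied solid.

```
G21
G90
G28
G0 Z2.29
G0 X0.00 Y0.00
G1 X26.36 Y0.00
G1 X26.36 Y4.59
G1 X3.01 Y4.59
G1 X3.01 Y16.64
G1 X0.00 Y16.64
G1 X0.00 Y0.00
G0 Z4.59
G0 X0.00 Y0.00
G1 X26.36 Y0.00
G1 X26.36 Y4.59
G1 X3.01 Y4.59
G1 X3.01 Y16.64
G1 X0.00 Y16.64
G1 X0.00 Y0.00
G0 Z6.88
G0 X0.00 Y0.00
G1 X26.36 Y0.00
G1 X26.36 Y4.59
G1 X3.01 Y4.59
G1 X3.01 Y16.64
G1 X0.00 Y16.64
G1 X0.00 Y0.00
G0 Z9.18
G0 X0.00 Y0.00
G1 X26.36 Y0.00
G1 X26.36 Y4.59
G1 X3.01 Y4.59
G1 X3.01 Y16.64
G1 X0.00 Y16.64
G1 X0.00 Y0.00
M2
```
solid part
  facet normal 0.0000 0.0000 -1.0000
    outer loop
      vertex 26.36 4.59 0.00
      vertex 26.36 0.00 0.00
      vertex 0.00 0.00 0.00
    endloop
  endfacet
  facet normal 0.0000 0.0000 -1.0000
    outer loop
      vertex 3.01 4.59 0.00
      vertex 26.36 4.59 0.00
      vertex 0.00 0.00 0.00
    endloop
  endfacet
  facet normal 0.0000 0.0000 -1.0000
    outer loop
      vertex 3.01 16.64 0.00
      vertex 3.01 4.59 0.00
      vertex 0.00 0.00 0.00
    endloop
  endfacet
  facet normal 0.0000 0.0000 -1.0000
    outer loop
      vertex 0.00 16.64 0.00
      vertex 3.01 16.64 0.00
      vertex 0.00 0.00 0.00
    endloop
  endfacet
  facet normal 0.0000 0.0000 1.0000
    outer loop
      vertex 0.00 0.00 9.18
      vertex 26.36 0.00 9.18
      vertex 26.36 4.59 9.18
    endloop
  endfacet
  facet normal 0.0000 0.0000 1.0000
    outer loop
      vertex 0.00 0.00 9.18
      vertex 26.36 4.59 9.18
      vertex 3.01 4.59 9.18
    endloop
  endfacet
  facet normal 0.0000 0.0000 1.0000
    outer loop
      vertex 0.00 0.00 9.18
      vertex 3.01 4.59 9.18
      vertex 3.01 16.64 9.18
    endloop
  endfacet
  facet normal 0.0000 0.0000 1.0000
    outer loop
      vertex 0.00 0.00 9.18
      vertex 3.01 16.64 9.18
      vertex 0.00 16.64 9.18
    endloop
  endfacet
  facet normal 0.0000 -1.0000 0.0000
    outer loop
      vertex 0.00 0.00 0.00
      vertex 26.36 0.00 0.00
      vertex 26.36 0.00 9.18
    endloop
  endfacet
  facet normal 0.0000 -1.0000 0.0000
    outer loop
      vertex 0.00 0.00 0.00
      vertex 26.36 0.00 9.18
      vertex 0.00 0.00 9.18
    endloop
  endfacet
  facet normal 1.0000 0.0000 0.0000
    outer loop
      vertex 26.36 0.00 0.00
      vertex 26.36 4.59 0.00
      vertex 26.36 4.59 9.18
    endloop
  endfacet
  facet normal 1.0000 0.0000 0.0000
    outer loop
      vertex 26.36 0.00 0.00
      vertex 26.36 4.59 9.18
      vertex 26.36 0.00 9.18
    endloop
  endfacet
  facet normal 0.0000 1.0000 0.0000
    outer loop
      vertex 26.36 4.59 0.00
      vertex 3.01 4.59 0.00
      vertex 3.01 4.59 9.18
    endloop
  endfacet
  facet normal 0.0000 1.0000 0.0000
    outer loop
      vertex 26.36 4.59 0.00
      vertex 3.01 4.59 9.18
      vertex 26.36 4.59 9.18
    endloop
  endfacet
  facet normal 1.0000 0.0000 0.0000
    outer loop
      vertex 3.01 4.59 0.00
      vertex 3.01 16.64 0.00
      vertex 3.01 16.64 9.18
    endloop
  endfacet
  facet normal 1.0000 0.0000 0.0000
    outer loop
      vertex 3.01 4.59 0.00
      vertex 3.01 16.64 9.18
      vertex 3.01 4.59 9.18
    endloop
  endfacet
  facet normal 0.0000 1.0000 0.0000
    outer loop
      vertex 3.01 16.64 0.00
      vertex 0.00 16.64 0.00
      vertex 0.00 16.64 9.18
    endloop
  endfacet
  facet normal 0.0000 1.0000 0.0000
    outer loop
      vertex 3.01 16.64 0.00
      vertex 0.00 16.64 9.18
      vertex 3.01 16.64 9.18
    endloop
  endfacet
  facet normal -1.0000 0.0000 0.0000
    outer loop
      vertex 0.00 16.64 0.00
      vertex 0.00 0.00 0.00
      vertex 0.00 0.00 9.18
    endloop
  endfacet
  facet normal -1.0000 0.0000 0.0000
    outer loop
      vertex 0.00 16.64 0.00
      vertex 0.00 0.00 9.18
      vertex 0.00 16.64 9.18
    endloop
  endfacet
endsolid part

The G0 Z moves step by Δz≈2.29 mm. Every layer's G1 loop is the same polygon, so the solid is a straight extrusion of it from z=0 to z≈9.18. Closing with flat bottom and top caps and triangulating gives 20 facets — an L-shaped prism: outer 26.4 × 16.6 mm, arm thicknesses ≈ 4.59 mm (horizontal) and 3.01 mm (vertical), extruded 9.18 mm in z.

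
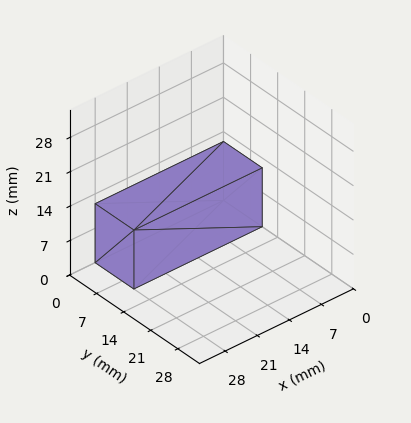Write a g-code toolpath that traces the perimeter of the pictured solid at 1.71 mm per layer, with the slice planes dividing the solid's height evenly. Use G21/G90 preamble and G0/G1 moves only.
Reading the render: the shape is a rectangular box, roughly 28 × 10 mm footprint and 12 mm tall (dimensions read to the nearest mm from the axis ticks). For the g-code, the solid's height is divided into equal slices at the stated Δz and each level perimeter traced with G1 moves after a G0 lift.

; perimeter-only toolpath
G21 ; units = mm
G90 ; absolute positioning
G28 ; home
; layer 1
G0 Z1.71
G0 X0.00 Y0.00
G1 X28.00 Y0.00
G1 X28.00 Y10.00
G1 X0.00 Y10.00
G1 X0.00 Y0.00
; layer 2
G0 Z3.43
G0 X0.00 Y0.00
G1 X28.00 Y0.00
G1 X28.00 Y10.00
G1 X0.00 Y10.00
G1 X0.00 Y0.00
; layer 3
G0 Z5.14
G0 X0.00 Y0.00
G1 X28.00 Y0.00
G1 X28.00 Y10.00
G1 X0.00 Y10.00
G1 X0.00 Y0.00
; layer 4
G0 Z6.86
G0 X0.00 Y0.00
G1 X28.00 Y0.00
G1 X28.00 Y10.00
G1 X0.00 Y10.00
G1 X0.00 Y0.00
; layer 5
G0 Z8.57
G0 X0.00 Y0.00
G1 X28.00 Y0.00
G1 X28.00 Y10.00
G1 X0.00 Y10.00
G1 X0.00 Y0.00
; layer 6
G0 Z10.29
G0 X0.00 Y0.00
G1 X28.00 Y0.00
G1 X28.00 Y10.00
G1 X0.00 Y10.00
G1 X0.00 Y0.00
; layer 7
G0 Z12.00
G0 X0.00 Y0.00
G1 X28.00 Y0.00
G1 X28.00 Y10.00
G1 X0.00 Y10.00
G1 X0.00 Y0.00
M2 ; end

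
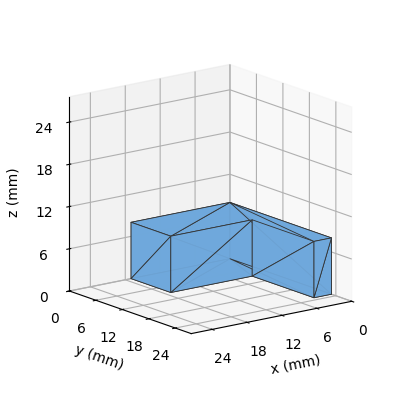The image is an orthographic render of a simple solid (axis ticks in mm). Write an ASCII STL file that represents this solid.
Reading the render: the shape is an L-shaped prism: outer 17 × 23 mm, arm thicknesses ≈ 9 mm (horizontal) and 3 mm (vertical), extruded 8 mm in z (dimensions read to the nearest mm from the axis ticks). For the STL, each face is triangulated and given an outward normal.

solid part
  facet normal 0.0000 0.0000 -1.0000
    outer loop
      vertex 17.0 9.0 0.0
      vertex 17.0 0.0 0.0
      vertex 0.0 0.0 0.0
    endloop
  endfacet
  facet normal 0.0000 0.0000 -1.0000
    outer loop
      vertex 3.0 9.0 0.0
      vertex 17.0 9.0 0.0
      vertex 0.0 0.0 0.0
    endloop
  endfacet
  facet normal 0.0000 0.0000 -1.0000
    outer loop
      vertex 3.0 23.0 0.0
      vertex 3.0 9.0 0.0
      vertex 0.0 0.0 0.0
    endloop
  endfacet
  facet normal 0.0000 0.0000 -1.0000
    outer loop
      vertex 0.0 23.0 0.0
      vertex 3.0 23.0 0.0
      vertex 0.0 0.0 0.0
    endloop
  endfacet
  facet normal 0.0000 0.0000 1.0000
    outer loop
      vertex 0.0 0.0 8.0
      vertex 17.0 0.0 8.0
      vertex 17.0 9.0 8.0
    endloop
  endfacet
  facet normal 0.0000 0.0000 1.0000
    outer loop
      vertex 0.0 0.0 8.0
      vertex 17.0 9.0 8.0
      vertex 3.0 9.0 8.0
    endloop
  endfacet
  facet normal 0.0000 0.0000 1.0000
    outer loop
      vertex 0.0 0.0 8.0
      vertex 3.0 9.0 8.0
      vertex 3.0 23.0 8.0
    endloop
  endfacet
  facet normal 0.0000 0.0000 1.0000
    outer loop
      vertex 0.0 0.0 8.0
      vertex 3.0 23.0 8.0
      vertex 0.0 23.0 8.0
    endloop
  endfacet
  facet normal 0.0000 -1.0000 0.0000
    outer loop
      vertex 0.0 0.0 0.0
      vertex 17.0 0.0 0.0
      vertex 17.0 0.0 8.0
    endloop
  endfacet
  facet normal 0.0000 -1.0000 0.0000
    outer loop
      vertex 0.0 0.0 0.0
      vertex 17.0 0.0 8.0
      vertex 0.0 0.0 8.0
    endloop
  endfacet
  facet normal 1.0000 0.0000 0.0000
    outer loop
      vertex 17.0 0.0 0.0
      vertex 17.0 9.0 0.0
      vertex 17.0 9.0 8.0
    endloop
  endfacet
  facet normal 1.0000 0.0000 0.0000
    outer loop
      vertex 17.0 0.0 0.0
      vertex 17.0 9.0 8.0
      vertex 17.0 0.0 8.0
    endloop
  endfacet
  facet normal 0.0000 1.0000 0.0000
    outer loop
      vertex 17.0 9.0 0.0
      vertex 3.0 9.0 0.0
      vertex 3.0 9.0 8.0
    endloop
  endfacet
  facet normal 0.0000 1.0000 0.0000
    outer loop
      vertex 17.0 9.0 0.0
      vertex 3.0 9.0 8.0
      vertex 17.0 9.0 8.0
    endloop
  endfacet
  facet normal 1.0000 0.0000 0.0000
    outer loop
      vertex 3.0 9.0 0.0
      vertex 3.0 23.0 0.0
      vertex 3.0 23.0 8.0
    endloop
  endfacet
  facet normal 1.0000 0.0000 0.0000
    outer loop
      vertex 3.0 9.0 0.0
      vertex 3.0 23.0 8.0
      vertex 3.0 9.0 8.0
    endloop
  endfacet
  facet normal 0.0000 1.0000 0.0000
    outer loop
      vertex 3.0 23.0 0.0
      vertex 0.0 23.0 0.0
      vertex 0.0 23.0 8.0
    endloop
  endfacet
  facet normal 0.0000 1.0000 0.0000
    outer loop
      vertex 3.0 23.0 0.0
      vertex 0.0 23.0 8.0
      vertex 3.0 23.0 8.0
    endloop
  endfacet
  facet normal -1.0000 0.0000 0.0000
    outer loop
      vertex 0.0 23.0 0.0
      vertex 0.0 0.0 0.0
      vertex 0.0 0.0 8.0
    endloop
  endfacet
  facet normal -1.0000 0.0000 0.0000
    outer loop
      vertex 0.0 23.0 0.0
      vertex 0.0 0.0 8.0
      vertex 0.0 23.0 8.0
    endloop
  endfacet
endsolid part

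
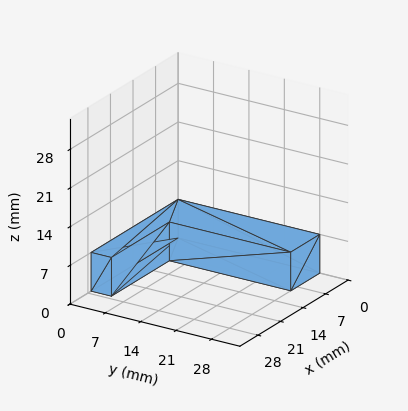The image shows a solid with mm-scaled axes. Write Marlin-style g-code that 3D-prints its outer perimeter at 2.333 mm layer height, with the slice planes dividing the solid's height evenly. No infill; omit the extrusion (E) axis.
Reading the render: the shape is an L-shaped prism: outer 27 × 28 mm, arm thicknesses ≈ 4 mm (horizontal) and 9 mm (vertical), extruded 7 mm in z (dimensions read to the nearest mm from the axis ticks). For the g-code, the solid's height is divided into equal slices at the stated Δz and each level perimeter traced with G1 moves after a G0 lift.

; perimeter-only toolpath
G21 ; units = mm
G90 ; absolute positioning
G28 ; home
; layer 1
G0 Z2.333
G0 X0.000 Y0.000
G1 X27.000 Y0.000
G1 X27.000 Y4.000
G1 X9.000 Y4.000
G1 X9.000 Y28.000
G1 X0.000 Y28.000
G1 X0.000 Y0.000
; layer 2
G0 Z4.667
G0 X0.000 Y0.000
G1 X27.000 Y0.000
G1 X27.000 Y4.000
G1 X9.000 Y4.000
G1 X9.000 Y28.000
G1 X0.000 Y28.000
G1 X0.000 Y0.000
; layer 3
G0 Z7.000
G0 X0.000 Y0.000
G1 X27.000 Y0.000
G1 X27.000 Y4.000
G1 X9.000 Y4.000
G1 X9.000 Y28.000
G1 X0.000 Y28.000
G1 X0.000 Y0.000
M2 ; end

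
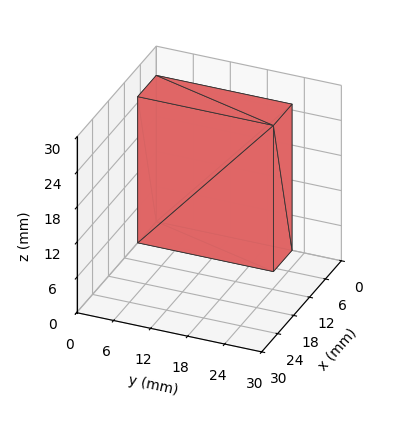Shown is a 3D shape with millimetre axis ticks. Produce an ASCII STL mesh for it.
Reading the render: the shape is a rectangular box, roughly 7 × 22 mm footprint and 25 mm tall (dimensions read to the nearest mm from the axis ticks). For the STL, each face is triangulated and given an outward normal.

solid part
  facet normal 0.0000 0.0000 -1.0000
    outer loop
      vertex 7.00 22.00 0.00
      vertex 7.00 0.00 0.00
      vertex 0.00 0.00 0.00
    endloop
  endfacet
  facet normal 0.0000 0.0000 -1.0000
    outer loop
      vertex 0.00 22.00 0.00
      vertex 7.00 22.00 0.00
      vertex 0.00 0.00 0.00
    endloop
  endfacet
  facet normal 0.0000 0.0000 1.0000
    outer loop
      vertex 0.00 0.00 25.00
      vertex 7.00 0.00 25.00
      vertex 7.00 22.00 25.00
    endloop
  endfacet
  facet normal 0.0000 0.0000 1.0000
    outer loop
      vertex 0.00 0.00 25.00
      vertex 7.00 22.00 25.00
      vertex 0.00 22.00 25.00
    endloop
  endfacet
  facet normal 0.0000 -1.0000 0.0000
    outer loop
      vertex 0.00 0.00 0.00
      vertex 7.00 0.00 0.00
      vertex 7.00 0.00 25.00
    endloop
  endfacet
  facet normal 0.0000 -1.0000 0.0000
    outer loop
      vertex 0.00 0.00 0.00
      vertex 7.00 0.00 25.00
      vertex 0.00 0.00 25.00
    endloop
  endfacet
  facet normal 0.0000 1.0000 0.0000
    outer loop
      vertex 7.00 22.00 25.00
      vertex 7.00 22.00 0.00
      vertex 0.00 22.00 0.00
    endloop
  endfacet
  facet normal 0.0000 1.0000 0.0000
    outer loop
      vertex 0.00 22.00 25.00
      vertex 7.00 22.00 25.00
      vertex 0.00 22.00 0.00
    endloop
  endfacet
  facet normal -1.0000 0.0000 0.0000
    outer loop
      vertex 0.00 22.00 25.00
      vertex 0.00 22.00 0.00
      vertex 0.00 0.00 0.00
    endloop
  endfacet
  facet normal -1.0000 0.0000 0.0000
    outer loop
      vertex 0.00 0.00 25.00
      vertex 0.00 22.00 25.00
      vertex 0.00 0.00 0.00
    endloop
  endfacet
  facet normal 1.0000 0.0000 0.0000
    outer loop
      vertex 7.00 0.00 0.00
      vertex 7.00 22.00 0.00
      vertex 7.00 22.00 25.00
    endloop
  endfacet
  facet normal 1.0000 0.0000 0.0000
    outer loop
      vertex 7.00 0.00 0.00
      vertex 7.00 22.00 25.00
      vertex 7.00 0.00 25.00
    endloop
  endfacet
endsolid part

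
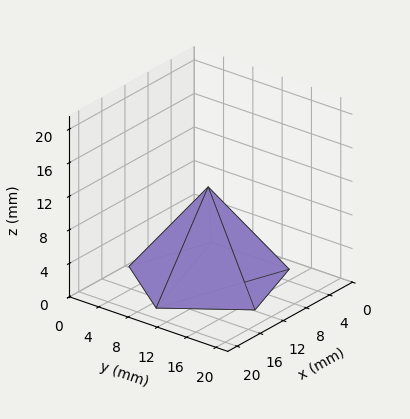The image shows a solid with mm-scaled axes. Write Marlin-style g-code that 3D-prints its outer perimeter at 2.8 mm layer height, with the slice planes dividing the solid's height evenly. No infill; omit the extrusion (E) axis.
Reading the render: the shape is a regular 5-sided pyramid, base circumscribed radius ≈ 9 mm, apex at z ≈ 11 mm (dimensions read to the nearest mm from the axis ticks). For the g-code, the solid's height is divided into equal slices at the stated Δz and each level perimeter traced with G1 moves after a G0 lift.

; perimeter-only toolpath
G21 ; units = mm
G90 ; absolute positioning
G28 ; home
; layer 1
G0 Z2.8
G0 X15.8 Y9.0
G1 X11.1 Y15.5
G1 X3.5 Y13.0
G1 X3.5 Y5.0
G1 X11.1 Y2.5
G1 X15.8 Y9.0
; layer 2
G0 Z5.5
G0 X13.5 Y9.0
G1 X10.4 Y13.3
G1 X5.3 Y11.7
G1 X5.3 Y6.3
G1 X10.4 Y4.7
G1 X13.5 Y9.0
; layer 3
G0 Z8.2
G0 X11.2 Y9.0
G1 X9.7 Y11.2
G1 X7.2 Y10.3
G1 X7.2 Y7.7
G1 X9.7 Y6.8
G1 X11.2 Y9.0
M2 ; end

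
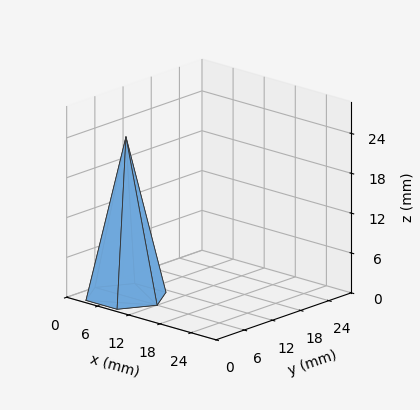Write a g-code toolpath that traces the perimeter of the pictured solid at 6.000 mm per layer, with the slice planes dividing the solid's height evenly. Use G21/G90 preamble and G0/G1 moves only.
Reading the render: the shape is a regular 6-sided pyramid, base circumscribed radius ≈ 6 mm, apex at z ≈ 24 mm (dimensions read to the nearest mm from the axis ticks). For the g-code, the solid's height is divided into equal slices at the stated Δz and each level perimeter traced with G1 moves after a G0 lift.

; perimeter-only toolpath
G21 ; units = mm
G90 ; absolute positioning
G28 ; home
; layer 1
G0 Z6.000
G0 X10.500 Y6.000
G1 X8.250 Y9.897
G1 X3.750 Y9.897
G1 X1.500 Y6.000
G1 X3.750 Y2.103
G1 X8.250 Y2.103
G1 X10.500 Y6.000
; layer 2
G0 Z12.000
G0 X9.000 Y6.000
G1 X7.500 Y8.598
G1 X4.500 Y8.598
G1 X3.000 Y6.000
G1 X4.500 Y3.402
G1 X7.500 Y3.402
G1 X9.000 Y6.000
; layer 3
G0 Z18.000
G0 X7.500 Y6.000
G1 X6.750 Y7.299
G1 X5.250 Y7.299
G1 X4.500 Y6.000
G1 X5.250 Y4.701
G1 X6.750 Y4.701
G1 X7.500 Y6.000
M2 ; end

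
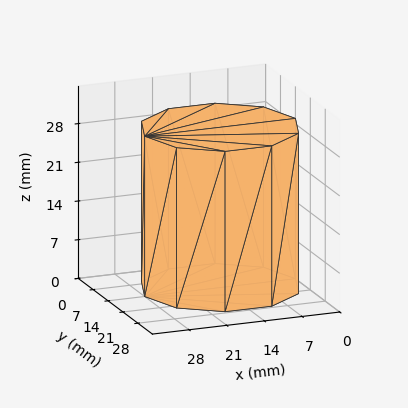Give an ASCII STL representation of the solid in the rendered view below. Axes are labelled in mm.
Reading the render: the shape is a regular 10-sided prism (a cylinder approximated with 10 flat sides), circumscribed radius ≈ 14 mm, height ≈ 29 mm (dimensions read to the nearest mm from the axis ticks). For the STL, each face is triangulated and given an outward normal.

solid part
  facet normal 0.0000 0.0000 -1.0000
    outer loop
      vertex 18.33 27.31 0.00
      vertex 25.33 22.23 0.00
      vertex 28.00 14.00 0.00
    endloop
  endfacet
  facet normal 0.0000 0.0000 -1.0000
    outer loop
      vertex 9.67 27.31 0.00
      vertex 18.33 27.31 0.00
      vertex 28.00 14.00 0.00
    endloop
  endfacet
  facet normal 0.0000 0.0000 -1.0000
    outer loop
      vertex 2.67 22.23 0.00
      vertex 9.67 27.31 0.00
      vertex 28.00 14.00 0.00
    endloop
  endfacet
  facet normal 0.0000 0.0000 -1.0000
    outer loop
      vertex 0.00 14.00 0.00
      vertex 2.67 22.23 0.00
      vertex 28.00 14.00 0.00
    endloop
  endfacet
  facet normal 0.0000 0.0000 -1.0000
    outer loop
      vertex 2.67 5.77 0.00
      vertex 0.00 14.00 0.00
      vertex 28.00 14.00 0.00
    endloop
  endfacet
  facet normal 0.0000 0.0000 -1.0000
    outer loop
      vertex 9.67 0.69 0.00
      vertex 2.67 5.77 0.00
      vertex 28.00 14.00 0.00
    endloop
  endfacet
  facet normal 0.0000 0.0000 -1.0000
    outer loop
      vertex 18.33 0.69 0.00
      vertex 9.67 0.69 0.00
      vertex 28.00 14.00 0.00
    endloop
  endfacet
  facet normal 0.0000 0.0000 -1.0000
    outer loop
      vertex 25.33 5.77 0.00
      vertex 18.33 0.69 0.00
      vertex 28.00 14.00 0.00
    endloop
  endfacet
  facet normal 0.0000 0.0000 1.0000
    outer loop
      vertex 28.00 14.00 29.00
      vertex 25.33 22.23 29.00
      vertex 18.33 27.31 29.00
    endloop
  endfacet
  facet normal 0.0000 0.0000 1.0000
    outer loop
      vertex 28.00 14.00 29.00
      vertex 18.33 27.31 29.00
      vertex 9.67 27.31 29.00
    endloop
  endfacet
  facet normal 0.0000 0.0000 1.0000
    outer loop
      vertex 28.00 14.00 29.00
      vertex 9.67 27.31 29.00
      vertex 2.67 22.23 29.00
    endloop
  endfacet
  facet normal 0.0000 0.0000 1.0000
    outer loop
      vertex 28.00 14.00 29.00
      vertex 2.67 22.23 29.00
      vertex 0.00 14.00 29.00
    endloop
  endfacet
  facet normal 0.0000 0.0000 1.0000
    outer loop
      vertex 28.00 14.00 29.00
      vertex 0.00 14.00 29.00
      vertex 2.67 5.77 29.00
    endloop
  endfacet
  facet normal 0.0000 0.0000 1.0000
    outer loop
      vertex 28.00 14.00 29.00
      vertex 2.67 5.77 29.00
      vertex 9.67 0.69 29.00
    endloop
  endfacet
  facet normal 0.0000 0.0000 1.0000
    outer loop
      vertex 28.00 14.00 29.00
      vertex 9.67 0.69 29.00
      vertex 18.33 0.69 29.00
    endloop
  endfacet
  facet normal 0.0000 0.0000 1.0000
    outer loop
      vertex 28.00 14.00 29.00
      vertex 18.33 0.69 29.00
      vertex 25.33 5.77 29.00
    endloop
  endfacet
  facet normal 0.9512 0.3086 0.0000
    outer loop
      vertex 28.00 14.00 0.00
      vertex 25.33 22.23 0.00
      vertex 25.33 22.23 29.00
    endloop
  endfacet
  facet normal 0.9512 0.3086 0.0000
    outer loop
      vertex 28.00 14.00 0.00
      vertex 25.33 22.23 29.00
      vertex 28.00 14.00 29.00
    endloop
  endfacet
  facet normal 0.5873 0.8093 0.0000
    outer loop
      vertex 25.33 22.23 0.00
      vertex 18.33 27.31 0.00
      vertex 18.33 27.31 29.00
    endloop
  endfacet
  facet normal 0.5873 0.8093 0.0000
    outer loop
      vertex 25.33 22.23 0.00
      vertex 18.33 27.31 29.00
      vertex 25.33 22.23 29.00
    endloop
  endfacet
  facet normal 0.0000 1.0000 0.0000
    outer loop
      vertex 18.33 27.31 0.00
      vertex 9.67 27.31 0.00
      vertex 9.67 27.31 29.00
    endloop
  endfacet
  facet normal 0.0000 1.0000 0.0000
    outer loop
      vertex 18.33 27.31 0.00
      vertex 9.67 27.31 29.00
      vertex 18.33 27.31 29.00
    endloop
  endfacet
  facet normal -0.5873 0.8093 0.0000
    outer loop
      vertex 9.67 27.31 0.00
      vertex 2.67 22.23 0.00
      vertex 2.67 22.23 29.00
    endloop
  endfacet
  facet normal -0.5873 0.8093 0.0000
    outer loop
      vertex 9.67 27.31 0.00
      vertex 2.67 22.23 29.00
      vertex 9.67 27.31 29.00
    endloop
  endfacet
  facet normal -0.9512 0.3086 0.0000
    outer loop
      vertex 2.67 22.23 0.00
      vertex 0.00 14.00 0.00
      vertex 0.00 14.00 29.00
    endloop
  endfacet
  facet normal -0.9512 0.3086 0.0000
    outer loop
      vertex 2.67 22.23 0.00
      vertex 0.00 14.00 29.00
      vertex 2.67 22.23 29.00
    endloop
  endfacet
  facet normal -0.9512 -0.3086 0.0000
    outer loop
      vertex 0.00 14.00 0.00
      vertex 2.67 5.77 0.00
      vertex 2.67 5.77 29.00
    endloop
  endfacet
  facet normal -0.9512 -0.3086 0.0000
    outer loop
      vertex 0.00 14.00 0.00
      vertex 2.67 5.77 29.00
      vertex 0.00 14.00 29.00
    endloop
  endfacet
  facet normal -0.5873 -0.8093 0.0000
    outer loop
      vertex 2.67 5.77 0.00
      vertex 9.67 0.69 0.00
      vertex 9.67 0.69 29.00
    endloop
  endfacet
  facet normal -0.5873 -0.8093 0.0000
    outer loop
      vertex 2.67 5.77 0.00
      vertex 9.67 0.69 29.00
      vertex 2.67 5.77 29.00
    endloop
  endfacet
  facet normal 0.0000 -1.0000 0.0000
    outer loop
      vertex 9.67 0.69 0.00
      vertex 18.33 0.69 0.00
      vertex 18.33 0.69 29.00
    endloop
  endfacet
  facet normal 0.0000 -1.0000 0.0000
    outer loop
      vertex 9.67 0.69 0.00
      vertex 18.33 0.69 29.00
      vertex 9.67 0.69 29.00
    endloop
  endfacet
  facet normal 0.5873 -0.8093 0.0000
    outer loop
      vertex 18.33 0.69 0.00
      vertex 25.33 5.77 0.00
      vertex 25.33 5.77 29.00
    endloop
  endfacet
  facet normal 0.5873 -0.8093 0.0000
    outer loop
      vertex 18.33 0.69 0.00
      vertex 25.33 5.77 29.00
      vertex 18.33 0.69 29.00
    endloop
  endfacet
  facet normal 0.9512 -0.3086 0.0000
    outer loop
      vertex 25.33 5.77 0.00
      vertex 28.00 14.00 0.00
      vertex 28.00 14.00 29.00
    endloop
  endfacet
  facet normal 0.9512 -0.3086 0.0000
    outer loop
      vertex 25.33 5.77 0.00
      vertex 28.00 14.00 29.00
      vertex 25.33 5.77 29.00
    endloop
  endfacet
endsolid part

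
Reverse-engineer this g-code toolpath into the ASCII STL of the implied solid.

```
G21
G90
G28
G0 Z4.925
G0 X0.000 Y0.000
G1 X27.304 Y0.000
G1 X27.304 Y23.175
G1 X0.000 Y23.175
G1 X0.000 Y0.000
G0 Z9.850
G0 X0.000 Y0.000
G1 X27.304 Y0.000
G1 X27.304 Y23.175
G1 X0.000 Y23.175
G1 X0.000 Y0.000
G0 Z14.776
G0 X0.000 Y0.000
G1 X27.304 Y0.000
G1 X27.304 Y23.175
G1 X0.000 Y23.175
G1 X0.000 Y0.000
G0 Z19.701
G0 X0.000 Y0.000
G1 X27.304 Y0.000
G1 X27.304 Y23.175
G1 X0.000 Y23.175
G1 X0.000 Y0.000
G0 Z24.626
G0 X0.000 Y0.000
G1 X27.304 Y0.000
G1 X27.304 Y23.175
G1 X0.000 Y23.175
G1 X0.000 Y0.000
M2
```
solid part
  facet normal 0.0000 0.0000 -1.0000
    outer loop
      vertex 27.304 23.175 0.000
      vertex 27.304 0.000 0.000
      vertex 0.000 0.000 0.000
    endloop
  endfacet
  facet normal 0.0000 0.0000 -1.0000
    outer loop
      vertex 0.000 23.175 0.000
      vertex 27.304 23.175 0.000
      vertex 0.000 0.000 0.000
    endloop
  endfacet
  facet normal 0.0000 0.0000 1.0000
    outer loop
      vertex 0.000 0.000 24.626
      vertex 27.304 0.000 24.626
      vertex 27.304 23.175 24.626
    endloop
  endfacet
  facet normal 0.0000 0.0000 1.0000
    outer loop
      vertex 0.000 0.000 24.626
      vertex 27.304 23.175 24.626
      vertex 0.000 23.175 24.626
    endloop
  endfacet
  facet normal 0.0000 -1.0000 0.0000
    outer loop
      vertex 0.000 0.000 0.000
      vertex 27.304 0.000 0.000
      vertex 27.304 0.000 24.626
    endloop
  endfacet
  facet normal 0.0000 -1.0000 0.0000
    outer loop
      vertex 0.000 0.000 0.000
      vertex 27.304 0.000 24.626
      vertex 0.000 0.000 24.626
    endloop
  endfacet
  facet normal 0.0000 1.0000 0.0000
    outer loop
      vertex 27.304 23.175 24.626
      vertex 27.304 23.175 0.000
      vertex 0.000 23.175 0.000
    endloop
  endfacet
  facet normal 0.0000 1.0000 0.0000
    outer loop
      vertex 0.000 23.175 24.626
      vertex 27.304 23.175 24.626
      vertex 0.000 23.175 0.000
    endloop
  endfacet
  facet normal -1.0000 0.0000 0.0000
    outer loop
      vertex 0.000 23.175 24.626
      vertex 0.000 23.175 0.000
      vertex 0.000 0.000 0.000
    endloop
  endfacet
  facet normal -1.0000 0.0000 0.0000
    outer loop
      vertex 0.000 0.000 24.626
      vertex 0.000 23.175 24.626
      vertex 0.000 0.000 0.000
    endloop
  endfacet
  facet normal 1.0000 0.0000 0.0000
    outer loop
      vertex 27.304 0.000 0.000
      vertex 27.304 23.175 0.000
      vertex 27.304 23.175 24.626
    endloop
  endfacet
  facet normal 1.0000 0.0000 0.0000
    outer loop
      vertex 27.304 0.000 0.000
      vertex 27.304 23.175 24.626
      vertex 27.304 0.000 24.626
    endloop
  endfacet
endsolid part

The G0 Z moves step by Δz≈4.925 mm. Every layer's G1 loop is the same polygon, so the solid is a straight extrusion of it from z=0 to z≈24.6. Closing with flat bottom and top caps and triangulating gives 12 facets — a rectangular box, roughly 27.3 × 23.2 mm footprint and 24.6 mm tall.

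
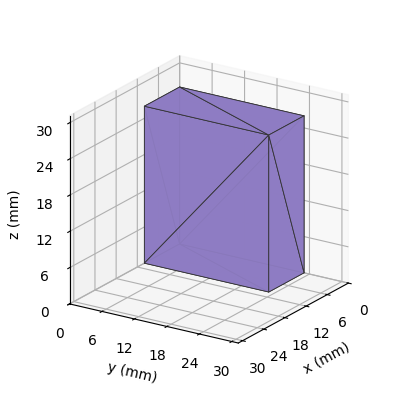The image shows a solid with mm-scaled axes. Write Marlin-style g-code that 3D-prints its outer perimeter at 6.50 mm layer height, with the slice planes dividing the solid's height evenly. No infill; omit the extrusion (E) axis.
Reading the render: the shape is a rectangular box, roughly 10 × 23 mm footprint and 26 mm tall (dimensions read to the nearest mm from the axis ticks). For the g-code, the solid's height is divided into equal slices at the stated Δz and each level perimeter traced with G1 moves after a G0 lift.

; perimeter-only toolpath
G21 ; units = mm
G90 ; absolute positioning
G28 ; home
; layer 1
G0 Z6.50
G0 X0.00 Y0.00
G1 X10.00 Y0.00
G1 X10.00 Y23.00
G1 X0.00 Y23.00
G1 X0.00 Y0.00
; layer 2
G0 Z13.00
G0 X0.00 Y0.00
G1 X10.00 Y0.00
G1 X10.00 Y23.00
G1 X0.00 Y23.00
G1 X0.00 Y0.00
; layer 3
G0 Z19.50
G0 X0.00 Y0.00
G1 X10.00 Y0.00
G1 X10.00 Y23.00
G1 X0.00 Y23.00
G1 X0.00 Y0.00
; layer 4
G0 Z26.00
G0 X0.00 Y0.00
G1 X10.00 Y0.00
G1 X10.00 Y23.00
G1 X0.00 Y23.00
G1 X0.00 Y0.00
M2 ; end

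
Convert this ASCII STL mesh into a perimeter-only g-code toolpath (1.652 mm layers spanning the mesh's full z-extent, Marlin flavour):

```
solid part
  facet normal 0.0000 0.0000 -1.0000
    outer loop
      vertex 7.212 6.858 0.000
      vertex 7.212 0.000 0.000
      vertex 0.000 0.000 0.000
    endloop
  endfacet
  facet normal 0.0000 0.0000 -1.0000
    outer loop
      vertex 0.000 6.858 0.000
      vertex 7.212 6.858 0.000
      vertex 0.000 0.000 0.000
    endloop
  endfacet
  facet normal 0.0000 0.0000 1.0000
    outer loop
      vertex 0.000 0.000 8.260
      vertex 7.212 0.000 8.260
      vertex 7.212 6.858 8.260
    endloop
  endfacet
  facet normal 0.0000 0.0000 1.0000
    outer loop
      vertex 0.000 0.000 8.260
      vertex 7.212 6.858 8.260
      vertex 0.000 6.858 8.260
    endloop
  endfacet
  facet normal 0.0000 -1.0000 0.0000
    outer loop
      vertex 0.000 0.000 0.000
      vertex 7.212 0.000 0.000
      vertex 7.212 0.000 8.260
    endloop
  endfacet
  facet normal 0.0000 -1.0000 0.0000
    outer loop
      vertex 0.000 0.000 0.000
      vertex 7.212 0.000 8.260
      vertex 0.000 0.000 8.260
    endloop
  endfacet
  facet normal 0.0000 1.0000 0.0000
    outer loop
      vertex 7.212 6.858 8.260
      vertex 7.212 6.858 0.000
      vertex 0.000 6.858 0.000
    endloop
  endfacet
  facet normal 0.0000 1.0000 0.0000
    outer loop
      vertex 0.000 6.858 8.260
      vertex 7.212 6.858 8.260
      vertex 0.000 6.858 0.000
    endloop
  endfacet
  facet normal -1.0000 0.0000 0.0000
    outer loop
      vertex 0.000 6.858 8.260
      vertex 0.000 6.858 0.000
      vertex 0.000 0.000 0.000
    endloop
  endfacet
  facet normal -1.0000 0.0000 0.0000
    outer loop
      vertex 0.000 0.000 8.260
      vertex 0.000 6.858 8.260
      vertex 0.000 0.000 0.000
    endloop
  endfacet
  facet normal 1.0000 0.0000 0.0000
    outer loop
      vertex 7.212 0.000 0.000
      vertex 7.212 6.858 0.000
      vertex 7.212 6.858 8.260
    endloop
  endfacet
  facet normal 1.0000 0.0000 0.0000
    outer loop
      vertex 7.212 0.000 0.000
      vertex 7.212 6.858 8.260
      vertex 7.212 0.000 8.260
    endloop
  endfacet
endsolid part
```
; perimeter-only toolpath
G21 ; units = mm
G90 ; absolute positioning
G28 ; home
; layer 1
G0 Z1.652
G0 X0.000 Y0.000
G1 X7.212 Y0.000
G1 X7.212 Y6.858
G1 X0.000 Y6.858
G1 X0.000 Y0.000
; layer 2
G0 Z3.304
G0 X0.000 Y0.000
G1 X7.212 Y0.000
G1 X7.212 Y6.858
G1 X0.000 Y6.858
G1 X0.000 Y0.000
; layer 3
G0 Z4.956
G0 X0.000 Y0.000
G1 X7.212 Y0.000
G1 X7.212 Y6.858
G1 X0.000 Y6.858
G1 X0.000 Y0.000
; layer 4
G0 Z6.608
G0 X0.000 Y0.000
G1 X7.212 Y0.000
G1 X7.212 Y6.858
G1 X0.000 Y6.858
G1 X0.000 Y0.000
; layer 5
G0 Z8.260
G0 X0.000 Y0.000
G1 X7.212 Y0.000
G1 X7.212 Y6.858
G1 X0.000 Y6.858
G1 X0.000 Y0.000
M2 ; end

The solid is a rectangular box, roughly 7.21 × 6.86 mm footprint and 8.26 mm tall. Slicing at Δz = 1.652 mm — 5 equal slices spanning the solid's height, so layer i sits at z = i·h/5 — gives 5 non-empty perimeters. Each is a 4-segment closed polygon; G0 lifts to the layer z and rapids to the start vertex, then G1 traces the edges.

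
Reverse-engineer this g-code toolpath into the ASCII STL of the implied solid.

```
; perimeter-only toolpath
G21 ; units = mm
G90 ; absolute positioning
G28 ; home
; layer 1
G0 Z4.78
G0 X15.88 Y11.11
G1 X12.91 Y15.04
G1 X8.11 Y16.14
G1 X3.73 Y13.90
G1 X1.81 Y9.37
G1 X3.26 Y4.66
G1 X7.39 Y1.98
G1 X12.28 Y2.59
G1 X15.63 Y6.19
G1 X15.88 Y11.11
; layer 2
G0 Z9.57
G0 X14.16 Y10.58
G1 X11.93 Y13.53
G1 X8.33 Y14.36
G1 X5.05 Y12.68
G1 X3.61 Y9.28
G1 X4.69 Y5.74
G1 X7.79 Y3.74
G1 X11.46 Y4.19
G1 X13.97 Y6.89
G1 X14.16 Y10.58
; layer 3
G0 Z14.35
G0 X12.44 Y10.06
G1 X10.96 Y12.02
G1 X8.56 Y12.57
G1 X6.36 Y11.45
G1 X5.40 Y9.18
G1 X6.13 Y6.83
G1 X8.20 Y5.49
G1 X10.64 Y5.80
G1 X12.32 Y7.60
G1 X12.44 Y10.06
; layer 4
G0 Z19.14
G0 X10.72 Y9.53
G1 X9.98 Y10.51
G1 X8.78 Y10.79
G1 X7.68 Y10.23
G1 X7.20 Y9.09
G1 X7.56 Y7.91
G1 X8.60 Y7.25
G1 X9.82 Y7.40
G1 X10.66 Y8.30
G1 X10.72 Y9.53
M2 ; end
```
solid part
  facet normal 0.0000 0.0000 -1.0000
    outer loop
      vertex 7.89 17.93 0.00
      vertex 13.89 16.55 0.00
      vertex 17.60 11.64 0.00
    endloop
  endfacet
  facet normal 0.0000 0.0000 -1.0000
    outer loop
      vertex 2.41 15.13 0.00
      vertex 7.89 17.93 0.00
      vertex 17.60 11.64 0.00
    endloop
  endfacet
  facet normal 0.0000 0.0000 -1.0000
    outer loop
      vertex 0.01 9.46 0.00
      vertex 2.41 15.13 0.00
      vertex 17.60 11.64 0.00
    endloop
  endfacet
  facet normal 0.0000 0.0000 -1.0000
    outer loop
      vertex 1.82 3.57 0.00
      vertex 0.01 9.46 0.00
      vertex 17.60 11.64 0.00
    endloop
  endfacet
  facet normal 0.0000 0.0000 -1.0000
    outer loop
      vertex 6.99 0.23 0.00
      vertex 1.82 3.57 0.00
      vertex 17.60 11.64 0.00
    endloop
  endfacet
  facet normal 0.0000 0.0000 -1.0000
    outer loop
      vertex 13.10 0.99 0.00
      vertex 6.99 0.23 0.00
      vertex 17.60 11.64 0.00
    endloop
  endfacet
  facet normal 0.0000 0.0000 -1.0000
    outer loop
      vertex 17.29 5.49 0.00
      vertex 13.10 0.99 0.00
      vertex 17.60 11.64 0.00
    endloop
  endfacet
  facet normal 0.7523 0.5684 0.3332
    outer loop
      vertex 17.60 11.64 0.00
      vertex 13.89 16.55 0.00
      vertex 9.00 9.00 23.92
    endloop
  endfacet
  facet normal 0.2113 0.9189 0.3332
    outer loop
      vertex 13.89 16.55 0.00
      vertex 7.89 17.93 0.00
      vertex 9.00 9.00 23.92
    endloop
  endfacet
  facet normal -0.4290 0.8396 0.3333
    outer loop
      vertex 7.89 17.93 0.00
      vertex 2.41 15.13 0.00
      vertex 9.00 9.00 23.92
    endloop
  endfacet
  facet normal -0.8682 0.3675 0.3334
    outer loop
      vertex 2.41 15.13 0.00
      vertex 0.01 9.46 0.00
      vertex 9.00 9.00 23.92
    endloop
  endfacet
  facet normal -0.9012 -0.2769 0.3334
    outer loop
      vertex 0.01 9.46 0.00
      vertex 1.82 3.57 0.00
      vertex 9.00 9.00 23.92
    endloop
  endfacet
  facet normal -0.5116 -0.7919 0.3333
    outer loop
      vertex 1.82 3.57 0.00
      vertex 6.99 0.23 0.00
      vertex 9.00 9.00 23.92
    endloop
  endfacet
  facet normal 0.1164 -0.9356 0.3333
    outer loop
      vertex 6.99 0.23 0.00
      vertex 13.10 0.99 0.00
      vertex 9.00 9.00 23.92
    endloop
  endfacet
  facet normal 0.6900 -0.6425 0.3334
    outer loop
      vertex 13.10 0.99 0.00
      vertex 17.29 5.49 0.00
      vertex 9.00 9.00 23.92
    endloop
  endfacet
  facet normal 0.9416 -0.0475 0.3333
    outer loop
      vertex 17.29 5.49 0.00
      vertex 17.60 11.64 0.00
      vertex 9.00 9.00 23.92
    endloop
  endfacet
endsolid part

The G0 Z moves step by Δz≈4.78 mm. The G1 loops shrink linearly with z, so the solid tapers from its base footprint up to z≈23.9. Closing with a flat bottom cap and the tapered top and triangulating gives 16 facets — a regular 9-sided pyramid, base circumscribed radius ≈ 9 mm, apex at z ≈ 23.9 mm.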